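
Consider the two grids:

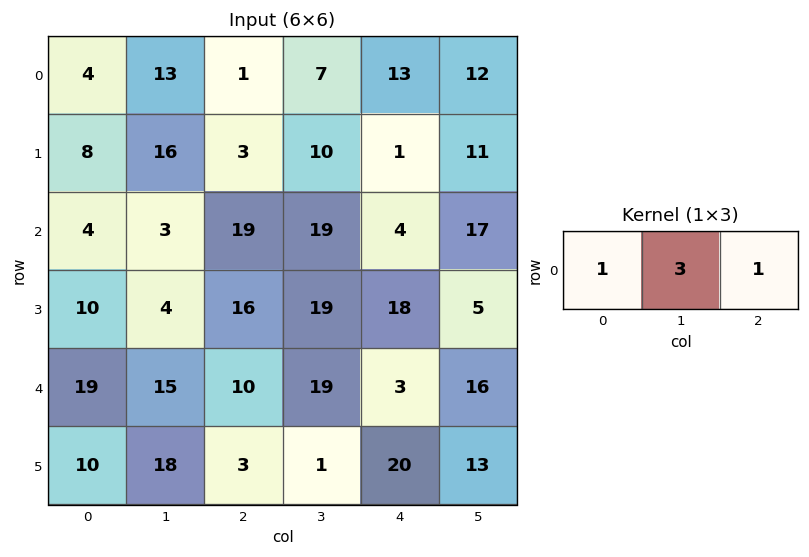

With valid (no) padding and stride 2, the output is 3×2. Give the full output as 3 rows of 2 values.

Output[0,0]: The receptive field on the input at this output position is [4 13 1]. Elementwise product with the kernel and sum: 4·1 + 13·3 + 1·1.

44 35
32 80
74 70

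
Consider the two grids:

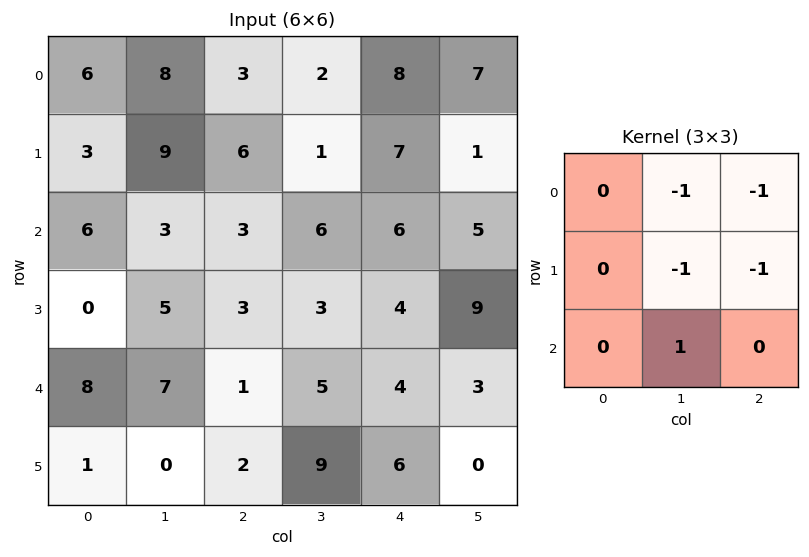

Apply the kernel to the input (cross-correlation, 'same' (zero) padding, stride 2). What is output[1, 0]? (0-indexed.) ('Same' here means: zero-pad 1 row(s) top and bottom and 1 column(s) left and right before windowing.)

-21

The receptive field on the zero-padded input at this output position is [0 3 9 / 0 6 3 / 0 0 5]. Elementwise product with the kernel and sum: 3·-1 + 9·-1 + 6·-1 + 3·-1 + 0·1.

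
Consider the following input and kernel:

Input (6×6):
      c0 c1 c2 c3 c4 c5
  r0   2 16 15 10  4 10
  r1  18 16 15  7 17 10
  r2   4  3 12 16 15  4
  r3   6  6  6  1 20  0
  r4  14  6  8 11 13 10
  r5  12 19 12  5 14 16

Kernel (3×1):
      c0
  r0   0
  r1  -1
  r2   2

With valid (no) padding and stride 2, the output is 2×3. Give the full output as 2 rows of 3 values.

-10 9 13
22 10 6

Output[0,0]: The receptive field on the input at this output position is [2 / 18 / 4]. Elementwise product with the kernel and sum: 18·-1 + 4·2.
Output[0,1]: The receptive field on the input at this output position is [15 / 15 / 12]. Elementwise product with the kernel and sum: 15·-1 + 12·2.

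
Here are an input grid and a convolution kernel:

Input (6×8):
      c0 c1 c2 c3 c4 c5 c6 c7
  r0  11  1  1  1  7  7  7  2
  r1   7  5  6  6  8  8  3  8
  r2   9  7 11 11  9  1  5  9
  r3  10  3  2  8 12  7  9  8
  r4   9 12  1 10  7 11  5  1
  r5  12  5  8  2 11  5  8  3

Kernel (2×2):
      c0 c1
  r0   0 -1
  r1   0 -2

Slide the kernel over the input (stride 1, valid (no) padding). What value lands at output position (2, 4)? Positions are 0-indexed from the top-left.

-15

The receptive field on the input at this output position is [9 1 / 12 7]. Elementwise product with the kernel and sum: 1·-1 + 7·-2.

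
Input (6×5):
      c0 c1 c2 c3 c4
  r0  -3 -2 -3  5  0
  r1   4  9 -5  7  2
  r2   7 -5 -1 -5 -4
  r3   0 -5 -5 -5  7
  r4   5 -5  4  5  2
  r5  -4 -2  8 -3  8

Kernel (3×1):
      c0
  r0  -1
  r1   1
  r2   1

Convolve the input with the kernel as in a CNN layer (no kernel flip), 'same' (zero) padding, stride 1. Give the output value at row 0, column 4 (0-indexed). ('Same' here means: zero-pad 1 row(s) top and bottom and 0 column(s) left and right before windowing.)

2

The receptive field on the zero-padded input at this output position is [0 / 0 / 2]. Elementwise product with the kernel and sum: 0·-1 + 0·1 + 2·1.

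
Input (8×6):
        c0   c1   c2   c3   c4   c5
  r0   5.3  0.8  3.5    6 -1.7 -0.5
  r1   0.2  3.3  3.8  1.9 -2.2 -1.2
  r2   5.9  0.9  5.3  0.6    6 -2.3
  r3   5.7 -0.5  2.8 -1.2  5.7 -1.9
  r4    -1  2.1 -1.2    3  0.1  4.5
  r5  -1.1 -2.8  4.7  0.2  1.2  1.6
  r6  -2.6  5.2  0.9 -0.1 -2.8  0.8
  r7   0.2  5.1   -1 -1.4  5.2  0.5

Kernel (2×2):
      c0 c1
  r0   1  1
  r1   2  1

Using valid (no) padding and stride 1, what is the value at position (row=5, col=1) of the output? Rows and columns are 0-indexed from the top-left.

The receptive field on the input at this output position is [-2.8 4.7 / 5.2 0.9]. Elementwise product with the kernel and sum: -2.8·1 + 4.7·1 + 5.2·2 + 0.9·1.

13.2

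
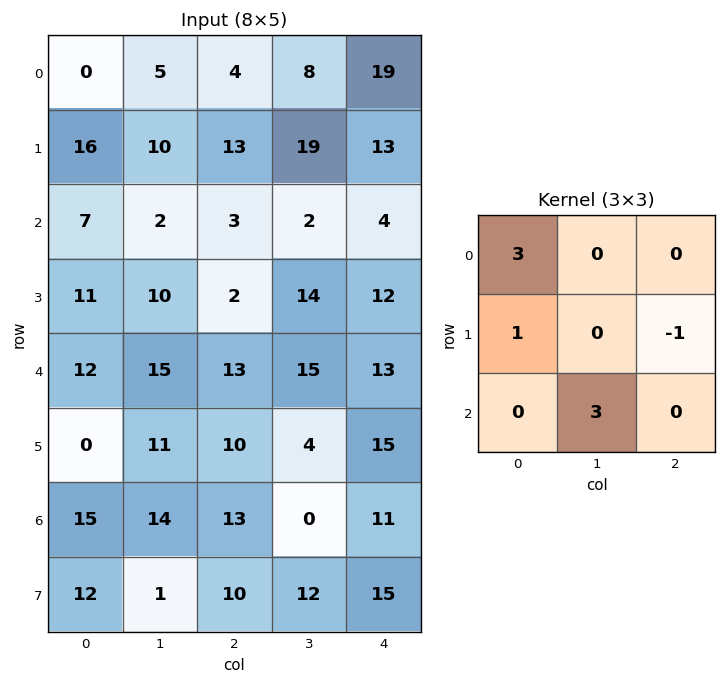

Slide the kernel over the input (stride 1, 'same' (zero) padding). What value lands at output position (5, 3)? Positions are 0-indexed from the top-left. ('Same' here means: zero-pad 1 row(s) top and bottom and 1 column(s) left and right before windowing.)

The receptive field on the zero-padded input at this output position is [13 15 13 / 10 4 15 / 13 0 11]. Elementwise product with the kernel and sum: 13·3 + 10·1 + 15·-1 + 0·3.

34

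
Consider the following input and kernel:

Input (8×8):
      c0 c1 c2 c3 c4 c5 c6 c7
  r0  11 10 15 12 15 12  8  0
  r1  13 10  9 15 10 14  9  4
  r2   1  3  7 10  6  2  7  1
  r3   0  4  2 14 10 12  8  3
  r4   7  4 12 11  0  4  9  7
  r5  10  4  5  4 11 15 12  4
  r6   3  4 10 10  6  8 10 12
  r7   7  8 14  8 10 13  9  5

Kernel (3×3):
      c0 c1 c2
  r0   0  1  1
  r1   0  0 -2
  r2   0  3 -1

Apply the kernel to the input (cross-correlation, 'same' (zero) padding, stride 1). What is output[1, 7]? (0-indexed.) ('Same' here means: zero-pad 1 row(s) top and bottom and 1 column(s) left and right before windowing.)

The receptive field on the zero-padded input at this output position is [8 0 0 / 9 4 0 / 7 1 0]. Elementwise product with the kernel and sum: 0·1 + 0·1 + 0·-2 + 1·3 + 0·-1.

3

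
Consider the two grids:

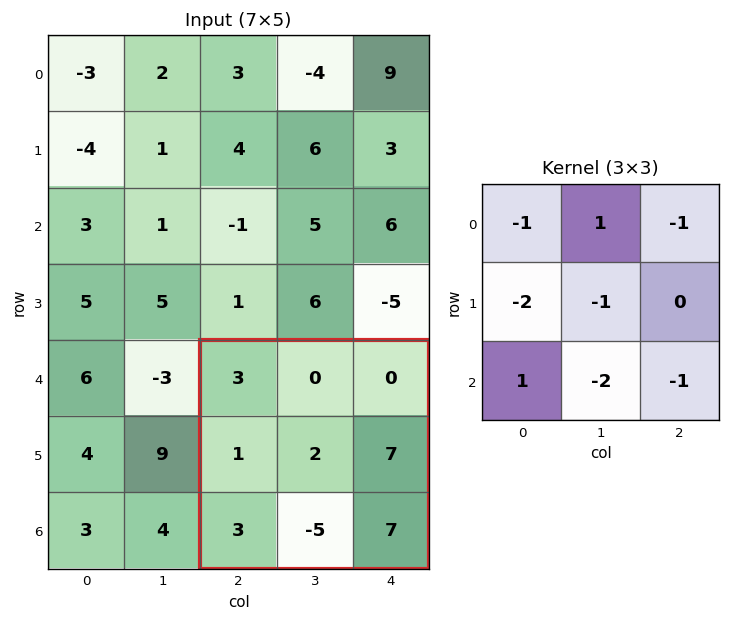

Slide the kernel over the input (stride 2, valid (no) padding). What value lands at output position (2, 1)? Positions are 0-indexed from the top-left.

The receptive field on the input at this output position is [3 0 0 / 1 2 7 / 3 -5 7]. Elementwise product with the kernel and sum: 3·-1 + 0·1 + 0·-1 + 1·-2 + 2·-1 + 3·1 + -5·-2 + 7·-1.

-1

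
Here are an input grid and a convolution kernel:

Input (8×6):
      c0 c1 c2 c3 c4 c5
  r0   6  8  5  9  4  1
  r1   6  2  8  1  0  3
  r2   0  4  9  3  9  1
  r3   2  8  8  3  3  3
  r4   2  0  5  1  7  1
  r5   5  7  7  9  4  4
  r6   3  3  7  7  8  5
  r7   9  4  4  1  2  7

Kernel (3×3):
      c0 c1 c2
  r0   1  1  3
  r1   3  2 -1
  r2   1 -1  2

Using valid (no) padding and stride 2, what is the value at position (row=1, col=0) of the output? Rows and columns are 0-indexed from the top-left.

The receptive field on the input at this output position is [0 4 9 / 2 8 8 / 2 0 5]. Elementwise product with the kernel and sum: 0·1 + 4·1 + 9·3 + 2·3 + 8·2 + 8·-1 + 2·1 + 0·-1 + 5·2.

57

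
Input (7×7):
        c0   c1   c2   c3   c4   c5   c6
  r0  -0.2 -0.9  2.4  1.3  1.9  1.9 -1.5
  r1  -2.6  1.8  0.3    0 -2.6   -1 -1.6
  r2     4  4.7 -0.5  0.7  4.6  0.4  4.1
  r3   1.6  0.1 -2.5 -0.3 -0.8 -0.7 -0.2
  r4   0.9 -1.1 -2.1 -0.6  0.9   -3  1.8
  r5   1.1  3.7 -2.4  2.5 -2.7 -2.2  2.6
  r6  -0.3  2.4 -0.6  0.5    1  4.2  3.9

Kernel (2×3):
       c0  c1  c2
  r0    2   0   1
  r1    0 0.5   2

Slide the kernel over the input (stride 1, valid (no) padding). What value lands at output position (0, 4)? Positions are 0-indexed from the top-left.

The receptive field on the input at this output position is [1.9 1.9 -1.5 / -2.6 -1 -1.6]. Elementwise product with the kernel and sum: 1.9·2 + -1.5·1 + -1·0.5 + -1.6·2.

-1.4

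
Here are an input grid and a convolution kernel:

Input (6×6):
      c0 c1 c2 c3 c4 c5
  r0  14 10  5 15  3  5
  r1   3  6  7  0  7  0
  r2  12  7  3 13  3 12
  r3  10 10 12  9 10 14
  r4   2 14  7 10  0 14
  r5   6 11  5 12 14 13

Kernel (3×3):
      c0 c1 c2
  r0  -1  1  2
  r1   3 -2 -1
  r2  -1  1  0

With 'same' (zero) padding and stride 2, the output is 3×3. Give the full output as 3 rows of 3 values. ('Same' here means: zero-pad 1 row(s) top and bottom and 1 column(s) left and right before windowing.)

-35 6 41
-6 5 29
18 32 47

Output[0,0]: The receptive field on the zero-padded input at this output position is [0 0 0 / 0 14 10 / 0 3 6]. Elementwise product with the kernel and sum: 0·-1 + 0·1 + 0·2 + 0·3 + 14·-2 + 10·-1 + 0·-1 + 3·1.
Output[0,1]: The receptive field on the zero-padded input at this output position is [0 0 0 / 10 5 15 / 6 7 0]. Elementwise product with the kernel and sum: 0·-1 + 0·1 + 0·2 + 10·3 + 5·-2 + 15·-1 + 6·-1 + 7·1.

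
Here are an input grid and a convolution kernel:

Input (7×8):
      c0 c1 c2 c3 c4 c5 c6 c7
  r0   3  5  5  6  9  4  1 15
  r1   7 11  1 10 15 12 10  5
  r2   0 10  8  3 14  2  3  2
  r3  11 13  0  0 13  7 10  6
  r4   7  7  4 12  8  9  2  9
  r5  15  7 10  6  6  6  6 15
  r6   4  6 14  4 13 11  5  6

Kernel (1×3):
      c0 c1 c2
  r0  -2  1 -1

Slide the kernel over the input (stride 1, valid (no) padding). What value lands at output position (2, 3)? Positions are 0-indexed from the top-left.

6

The receptive field on the input at this output position is [3 14 2]. Elementwise product with the kernel and sum: 3·-2 + 14·1 + 2·-1.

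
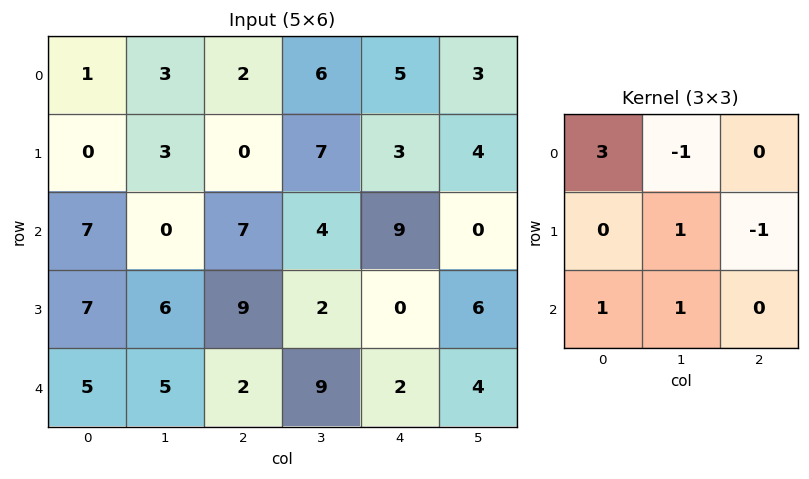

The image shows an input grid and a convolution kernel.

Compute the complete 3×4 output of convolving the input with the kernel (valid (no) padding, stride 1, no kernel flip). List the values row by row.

10 7 15 25
3 27 -1 29
28 7 30 8

Output[0,0]: The receptive field on the input at this output position is [1 3 2 / 0 3 0 / 7 0 7]. Elementwise product with the kernel and sum: 1·3 + 3·-1 + 3·1 + 0·-1 + 7·1 + 0·1.
Output[0,1]: The receptive field on the input at this output position is [3 2 6 / 3 0 7 / 0 7 4]. Elementwise product with the kernel and sum: 3·3 + 2·-1 + 0·1 + 7·-1 + 0·1 + 7·1.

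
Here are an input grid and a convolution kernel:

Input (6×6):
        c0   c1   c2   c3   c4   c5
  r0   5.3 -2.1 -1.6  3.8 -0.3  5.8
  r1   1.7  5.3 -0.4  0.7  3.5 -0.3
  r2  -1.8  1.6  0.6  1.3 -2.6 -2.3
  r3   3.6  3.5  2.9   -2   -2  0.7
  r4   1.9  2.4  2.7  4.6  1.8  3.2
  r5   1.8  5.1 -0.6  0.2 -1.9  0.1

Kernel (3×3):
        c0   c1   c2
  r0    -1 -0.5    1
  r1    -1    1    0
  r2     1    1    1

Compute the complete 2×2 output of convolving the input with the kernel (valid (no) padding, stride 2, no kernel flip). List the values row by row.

-1.85 -0.2
8.5 0.35

Output[0,0]: The receptive field on the input at this output position is [5.3 -2.1 -1.6 / 1.7 5.3 -0.4 / -1.8 1.6 0.6]. Elementwise product with the kernel and sum: 5.3·-1 + -2.1·-0.5 + -1.6·1 + 1.7·-1 + 5.3·1 + -1.8·1 + 1.6·1 + 0.6·1.
Output[0,1]: The receptive field on the input at this output position is [-1.6 3.8 -0.3 / -0.4 0.7 3.5 / 0.6 1.3 -2.6]. Elementwise product with the kernel and sum: -1.6·-1 + 3.8·-0.5 + -0.3·1 + -0.4·-1 + 0.7·1 + 0.6·1 + 1.3·1 + -2.6·1.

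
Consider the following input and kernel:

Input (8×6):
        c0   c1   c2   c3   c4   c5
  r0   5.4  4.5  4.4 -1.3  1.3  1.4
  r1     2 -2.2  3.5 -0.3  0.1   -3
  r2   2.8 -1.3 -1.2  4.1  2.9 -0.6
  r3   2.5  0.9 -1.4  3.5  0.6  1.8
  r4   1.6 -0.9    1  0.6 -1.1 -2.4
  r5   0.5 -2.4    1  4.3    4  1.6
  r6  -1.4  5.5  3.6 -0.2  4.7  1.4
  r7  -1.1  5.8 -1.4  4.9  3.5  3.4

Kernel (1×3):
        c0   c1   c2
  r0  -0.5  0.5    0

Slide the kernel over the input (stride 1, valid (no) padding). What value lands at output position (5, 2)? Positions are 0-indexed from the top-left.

1.65

The receptive field on the input at this output position is [1 4.3 4]. Elementwise product with the kernel and sum: 1·-0.5 + 4.3·0.5.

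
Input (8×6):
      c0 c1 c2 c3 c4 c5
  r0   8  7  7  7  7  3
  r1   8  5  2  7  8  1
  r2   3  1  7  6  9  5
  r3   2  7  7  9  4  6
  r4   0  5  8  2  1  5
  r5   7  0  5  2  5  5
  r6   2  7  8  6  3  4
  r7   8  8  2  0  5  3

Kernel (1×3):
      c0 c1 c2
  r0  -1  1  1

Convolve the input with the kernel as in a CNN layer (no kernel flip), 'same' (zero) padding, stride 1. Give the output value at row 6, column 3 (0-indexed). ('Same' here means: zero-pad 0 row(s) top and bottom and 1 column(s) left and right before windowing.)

1

The receptive field on the zero-padded input at this output position is [8 6 3]. Elementwise product with the kernel and sum: 8·-1 + 6·1 + 3·1.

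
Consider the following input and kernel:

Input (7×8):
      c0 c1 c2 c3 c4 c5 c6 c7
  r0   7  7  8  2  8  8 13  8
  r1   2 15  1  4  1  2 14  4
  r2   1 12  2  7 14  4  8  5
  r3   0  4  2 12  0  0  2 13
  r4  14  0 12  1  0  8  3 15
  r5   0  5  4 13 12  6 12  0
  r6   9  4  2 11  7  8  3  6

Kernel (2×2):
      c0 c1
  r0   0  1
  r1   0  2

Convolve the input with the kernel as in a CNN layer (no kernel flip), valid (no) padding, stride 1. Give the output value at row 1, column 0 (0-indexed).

39

The receptive field on the input at this output position is [2 15 / 1 12]. Elementwise product with the kernel and sum: 15·1 + 12·2.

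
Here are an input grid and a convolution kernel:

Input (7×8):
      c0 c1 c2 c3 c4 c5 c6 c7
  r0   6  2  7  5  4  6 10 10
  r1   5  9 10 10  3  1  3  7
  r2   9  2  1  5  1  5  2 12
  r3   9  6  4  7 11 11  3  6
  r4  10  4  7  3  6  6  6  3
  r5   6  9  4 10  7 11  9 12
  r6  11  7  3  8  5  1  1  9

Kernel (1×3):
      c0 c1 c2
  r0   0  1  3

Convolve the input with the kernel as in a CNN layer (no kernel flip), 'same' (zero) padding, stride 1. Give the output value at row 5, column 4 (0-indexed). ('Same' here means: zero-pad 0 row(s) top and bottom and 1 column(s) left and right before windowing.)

40

The receptive field on the zero-padded input at this output position is [10 7 11]. Elementwise product with the kernel and sum: 7·1 + 11·3.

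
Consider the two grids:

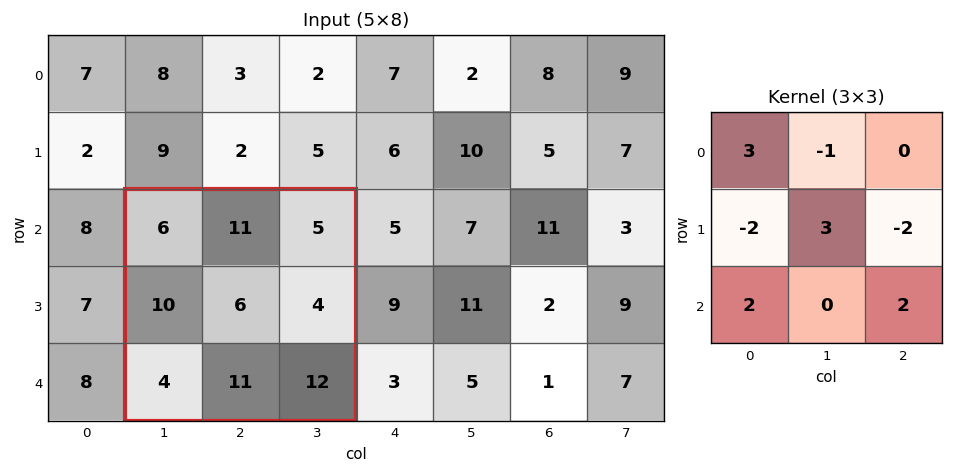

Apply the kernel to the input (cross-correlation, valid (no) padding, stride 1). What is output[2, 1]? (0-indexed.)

29

The receptive field on the input at this output position is [6 11 5 / 10 6 4 / 4 11 12]. Elementwise product with the kernel and sum: 6·3 + 11·-1 + 10·-2 + 6·3 + 4·-2 + 4·2 + 12·2.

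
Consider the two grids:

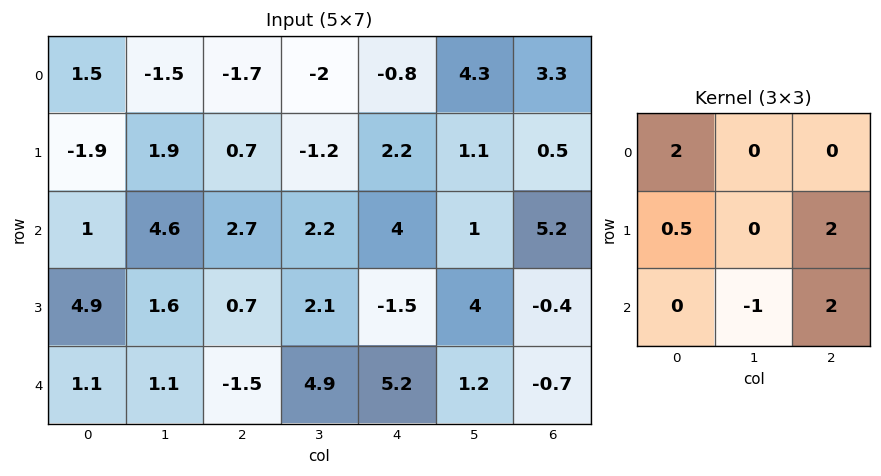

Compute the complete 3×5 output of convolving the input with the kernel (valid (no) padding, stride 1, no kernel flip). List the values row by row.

Output[0,0]: The receptive field on the input at this output position is [1.5 -1.5 -1.7 / -1.9 1.9 0.7 / 1 4.6 2.7]. Elementwise product with the kernel and sum: 1.5·2 + -1.9·0.5 + 0.7·2 + 4.6·-1 + 2.7·2.
Output[0,1]: The receptive field on the input at this output position is [-1.5 -1.7 -2 / 1.9 0.7 -1.2 / 4.6 2.7 2.2]. Elementwise product with the kernel and sum: -1.5·2 + 1.9·0.5 + -1.2·2 + 2.7·-1 + 2.2·2.

4.25 -2.75 7.15 -4.4 9.9
1.9 14 5.65 10.2 12
1.75 25.5 8.25 10.65 3.85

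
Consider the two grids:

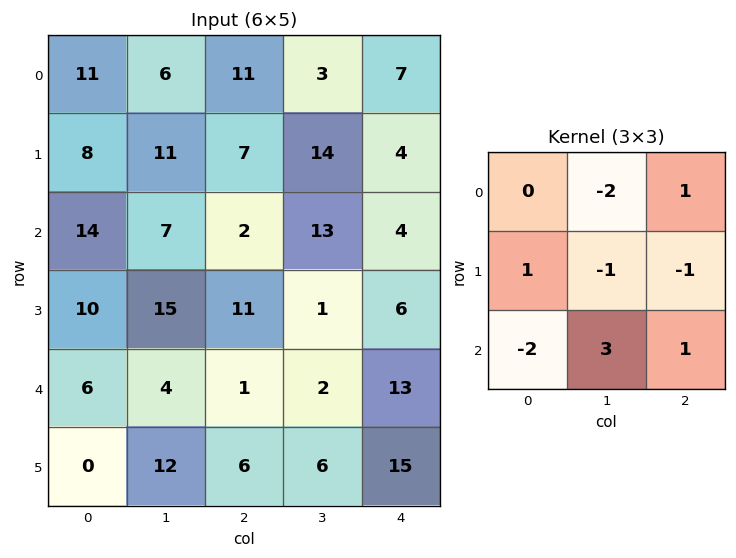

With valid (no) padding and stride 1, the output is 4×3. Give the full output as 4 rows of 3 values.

Output[0,0]: The receptive field on the input at this output position is [11 6 11 / 8 11 7 / 14 7 2]. Elementwise product with the kernel and sum: 6·-2 + 11·1 + 8·1 + 11·-1 + 7·-1 + 14·-2 + 7·3 + 2·1.
Output[0,1]: The receptive field on the input at this output position is [6 11 3 / 11 7 14 / 7 2 13]. Elementwise product with the kernel and sum: 11·-2 + 3·1 + 11·1 + 7·-1 + 14·-1 + 7·-2 + 2·3 + 13·1.

-16 -24 29
26 -4 -52
-27 9 -1
24 -20 11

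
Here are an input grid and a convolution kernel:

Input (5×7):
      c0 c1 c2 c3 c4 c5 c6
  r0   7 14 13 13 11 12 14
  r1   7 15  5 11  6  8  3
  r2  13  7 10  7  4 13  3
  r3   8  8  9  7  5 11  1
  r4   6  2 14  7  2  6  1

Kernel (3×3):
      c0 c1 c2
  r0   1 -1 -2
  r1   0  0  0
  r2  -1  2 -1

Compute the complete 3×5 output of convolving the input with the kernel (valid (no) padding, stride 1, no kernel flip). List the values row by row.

Output[0,0]: The receptive field on the input at this output position is [7 14 13 / 7 15 5 / 13 7 10]. Elementwise product with the kernel and sum: 7·1 + 14·-1 + 13·-2 + 13·-1 + 7·2 + 10·-1.
Output[0,1]: The receptive field on the input at this output position is [14 13 13 / 15 5 11 / 7 10 7]. Elementwise product with the kernel and sum: 14·1 + 13·-1 + 13·-2 + 7·-1 + 10·2 + 7·-1.

-42 -19 -22 -34 -10
-19 -9 -18 -19 8
-30 2 -7 -32 -6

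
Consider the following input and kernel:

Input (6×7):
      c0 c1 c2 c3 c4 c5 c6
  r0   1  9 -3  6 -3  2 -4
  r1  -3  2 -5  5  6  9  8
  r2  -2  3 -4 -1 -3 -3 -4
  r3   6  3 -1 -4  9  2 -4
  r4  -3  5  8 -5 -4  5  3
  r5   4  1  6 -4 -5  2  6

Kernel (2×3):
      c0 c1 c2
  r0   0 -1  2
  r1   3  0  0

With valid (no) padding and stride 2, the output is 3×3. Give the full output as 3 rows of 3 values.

Output[0,0]: The receptive field on the input at this output position is [1 9 -3 / -3 2 -5]. Elementwise product with the kernel and sum: 9·-1 + -3·2 + -3·3.
Output[0,1]: The receptive field on the input at this output position is [-3 6 -3 / -5 5 6]. Elementwise product with the kernel and sum: 6·-1 + -3·2 + -5·3.

-24 -27 8
7 -8 22
23 15 -14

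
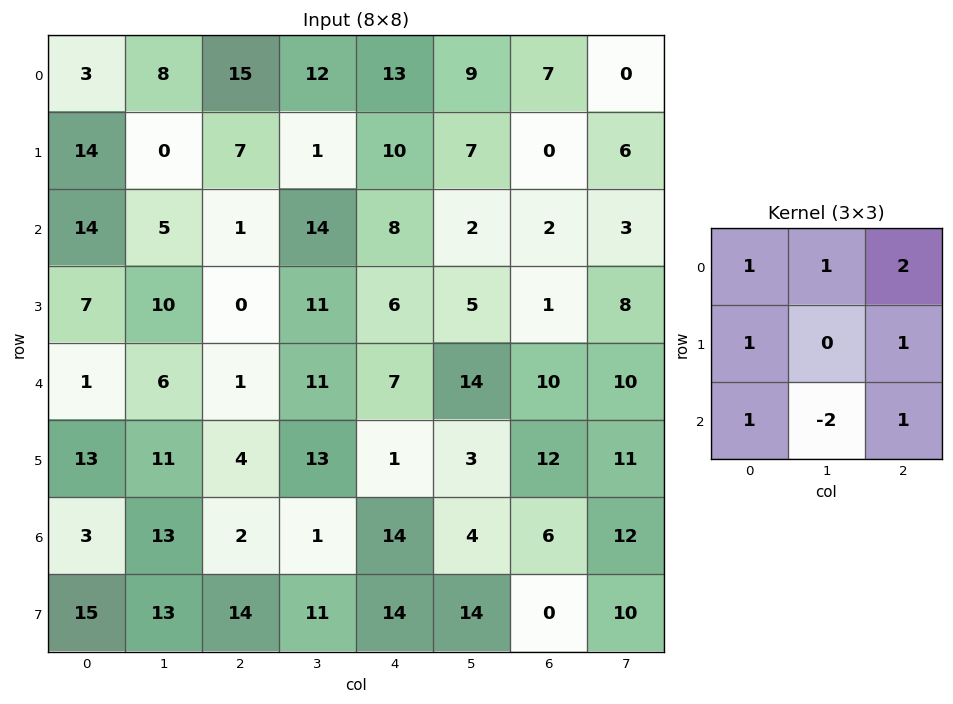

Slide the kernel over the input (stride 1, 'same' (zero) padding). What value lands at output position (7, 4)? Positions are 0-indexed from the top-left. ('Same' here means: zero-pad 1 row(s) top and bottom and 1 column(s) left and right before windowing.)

48

The receptive field on the zero-padded input at this output position is [1 14 4 / 11 14 14 / 0 0 0]. Elementwise product with the kernel and sum: 1·1 + 14·1 + 4·2 + 11·1 + 14·1 + 0·1 + 0·-2 + 0·1.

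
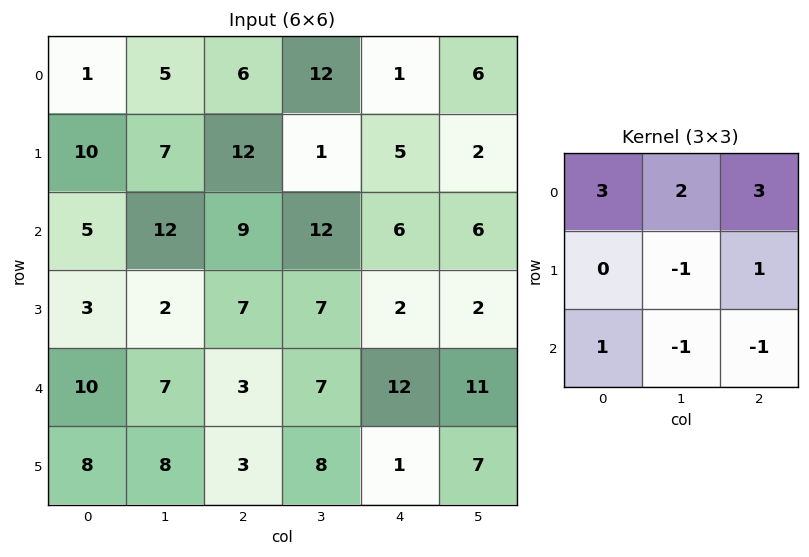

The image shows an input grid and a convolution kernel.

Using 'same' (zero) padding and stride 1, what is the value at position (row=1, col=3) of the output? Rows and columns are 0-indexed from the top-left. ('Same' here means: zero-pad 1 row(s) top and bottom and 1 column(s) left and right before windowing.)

The receptive field on the zero-padded input at this output position is [6 12 1 / 12 1 5 / 9 12 6]. Elementwise product with the kernel and sum: 6·3 + 12·2 + 1·3 + 1·-1 + 5·1 + 9·1 + 12·-1 + 6·-1.

40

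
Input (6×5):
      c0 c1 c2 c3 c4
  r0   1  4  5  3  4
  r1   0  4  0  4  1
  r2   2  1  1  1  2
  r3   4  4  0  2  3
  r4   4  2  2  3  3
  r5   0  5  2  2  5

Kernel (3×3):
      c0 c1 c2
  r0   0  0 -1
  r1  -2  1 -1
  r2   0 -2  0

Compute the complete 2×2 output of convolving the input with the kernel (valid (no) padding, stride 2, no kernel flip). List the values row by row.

-3 -3
-9 -9

Output[0,0]: The receptive field on the input at this output position is [1 4 5 / 0 4 0 / 2 1 1]. Elementwise product with the kernel and sum: 5·-1 + 0·-2 + 4·1 + 0·-1 + 1·-2.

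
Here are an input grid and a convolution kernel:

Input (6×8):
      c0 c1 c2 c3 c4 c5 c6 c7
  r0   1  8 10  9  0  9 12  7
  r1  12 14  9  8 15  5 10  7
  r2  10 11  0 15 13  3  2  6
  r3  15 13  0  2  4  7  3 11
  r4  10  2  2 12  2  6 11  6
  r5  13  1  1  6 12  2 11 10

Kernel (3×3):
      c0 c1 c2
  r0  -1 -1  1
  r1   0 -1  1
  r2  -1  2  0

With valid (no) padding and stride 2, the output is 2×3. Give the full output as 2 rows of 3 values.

8 18 1
-40 22 -8

Output[0,0]: The receptive field on the input at this output position is [1 8 10 / 12 14 9 / 10 11 0]. Elementwise product with the kernel and sum: 1·-1 + 8·-1 + 10·1 + 14·-1 + 9·1 + 10·-1 + 11·2.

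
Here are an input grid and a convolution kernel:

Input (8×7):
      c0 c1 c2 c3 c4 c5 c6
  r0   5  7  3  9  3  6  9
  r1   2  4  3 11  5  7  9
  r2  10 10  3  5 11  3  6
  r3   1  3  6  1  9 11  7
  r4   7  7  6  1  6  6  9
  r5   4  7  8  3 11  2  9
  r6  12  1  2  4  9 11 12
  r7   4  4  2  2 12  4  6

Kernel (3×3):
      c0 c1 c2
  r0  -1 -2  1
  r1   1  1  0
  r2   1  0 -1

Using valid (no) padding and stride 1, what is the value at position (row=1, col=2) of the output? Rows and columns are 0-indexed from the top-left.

-15

The receptive field on the input at this output position is [3 11 5 / 3 5 11 / 6 1 9]. Elementwise product with the kernel and sum: 3·-1 + 11·-2 + 5·1 + 3·1 + 5·1 + 6·1 + 9·-1.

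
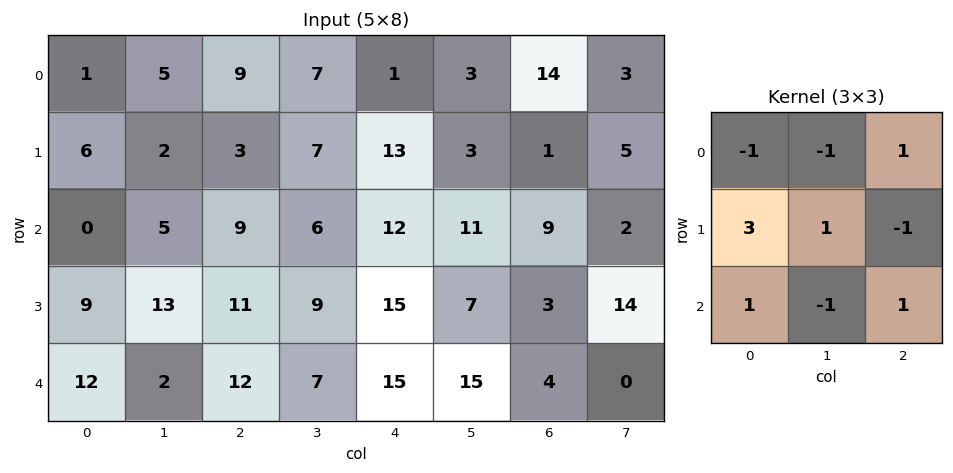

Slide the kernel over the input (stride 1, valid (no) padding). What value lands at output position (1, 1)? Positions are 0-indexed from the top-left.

31

The receptive field on the input at this output position is [2 3 7 / 5 9 6 / 13 11 9]. Elementwise product with the kernel and sum: 2·-1 + 3·-1 + 7·1 + 5·3 + 9·1 + 6·-1 + 13·1 + 11·-1 + 9·1.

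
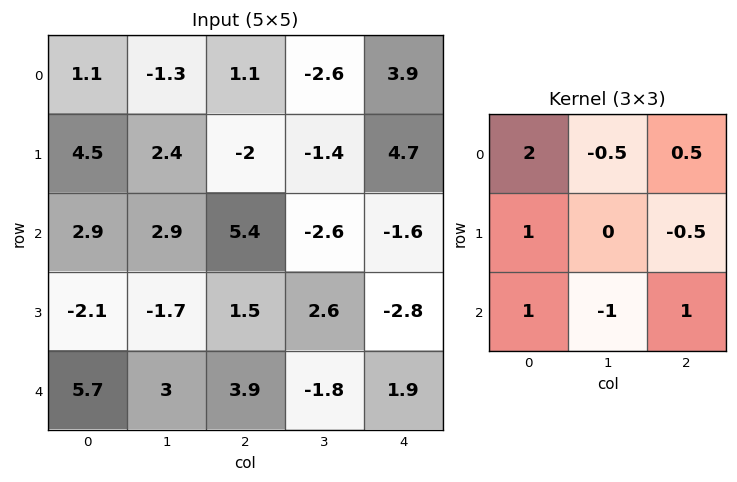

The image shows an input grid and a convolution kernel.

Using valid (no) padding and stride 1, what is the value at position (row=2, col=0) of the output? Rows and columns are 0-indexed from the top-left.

The receptive field on the input at this output position is [2.9 2.9 5.4 / -2.1 -1.7 1.5 / 5.7 3 3.9]. Elementwise product with the kernel and sum: 2.9·2 + 2.9·-0.5 + 5.4·0.5 + -2.1·1 + 1.5·-0.5 + 5.7·1 + 3·-1 + 3.9·1.

10.8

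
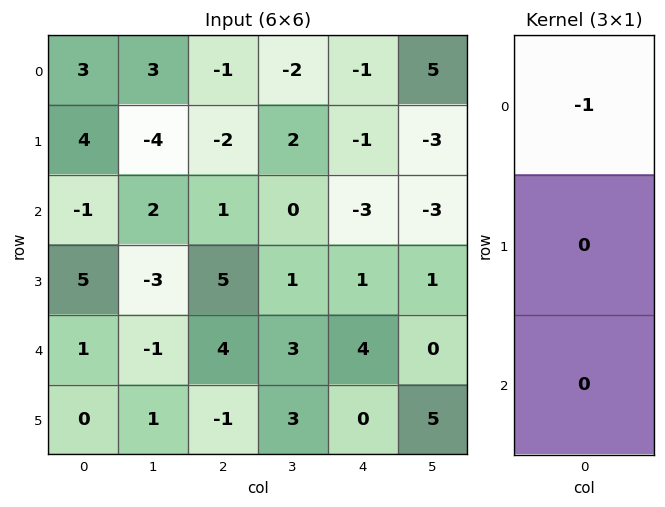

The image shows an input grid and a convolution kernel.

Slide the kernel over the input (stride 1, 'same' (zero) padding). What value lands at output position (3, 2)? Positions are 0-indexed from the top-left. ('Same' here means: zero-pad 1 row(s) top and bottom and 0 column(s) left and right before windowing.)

The receptive field on the zero-padded input at this output position is [1 / 5 / 4]. Elementwise product with the kernel and sum: 1·-1.

-1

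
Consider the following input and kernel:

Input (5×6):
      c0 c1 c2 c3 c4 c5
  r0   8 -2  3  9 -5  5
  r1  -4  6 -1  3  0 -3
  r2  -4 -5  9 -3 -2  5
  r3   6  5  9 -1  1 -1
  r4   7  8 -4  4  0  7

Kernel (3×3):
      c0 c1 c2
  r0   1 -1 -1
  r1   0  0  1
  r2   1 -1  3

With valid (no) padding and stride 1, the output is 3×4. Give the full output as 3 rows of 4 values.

34 -34 5 20
28 -6 7 6
-12 12 7 18

Output[0,0]: The receptive field on the input at this output position is [8 -2 3 / -4 6 -1 / -4 -5 9]. Elementwise product with the kernel and sum: 8·1 + -2·-1 + 3·-1 + -1·1 + -4·1 + -5·-1 + 9·3.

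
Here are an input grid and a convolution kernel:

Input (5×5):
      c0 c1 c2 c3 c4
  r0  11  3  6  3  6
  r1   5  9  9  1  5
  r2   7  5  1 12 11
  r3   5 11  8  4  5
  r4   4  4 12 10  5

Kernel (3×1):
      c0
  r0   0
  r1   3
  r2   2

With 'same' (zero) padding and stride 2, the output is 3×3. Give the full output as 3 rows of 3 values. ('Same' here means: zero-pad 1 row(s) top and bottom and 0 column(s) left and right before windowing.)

43 36 28
31 19 43
12 36 15

Output[0,0]: The receptive field on the zero-padded input at this output position is [0 / 11 / 5]. Elementwise product with the kernel and sum: 11·3 + 5·2.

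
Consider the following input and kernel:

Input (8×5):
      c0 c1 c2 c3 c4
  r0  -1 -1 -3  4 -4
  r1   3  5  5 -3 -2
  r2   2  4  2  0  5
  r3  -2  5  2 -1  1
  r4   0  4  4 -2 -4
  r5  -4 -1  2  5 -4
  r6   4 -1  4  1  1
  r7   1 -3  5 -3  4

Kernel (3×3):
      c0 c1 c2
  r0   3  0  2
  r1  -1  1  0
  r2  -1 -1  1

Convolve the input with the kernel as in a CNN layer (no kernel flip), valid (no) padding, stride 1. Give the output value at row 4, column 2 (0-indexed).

The receptive field on the input at this output position is [4 -2 -4 / 2 5 -4 / 4 1 1]. Elementwise product with the kernel and sum: 4·3 + -4·2 + 2·-1 + 5·1 + 4·-1 + 1·-1 + 1·1.

3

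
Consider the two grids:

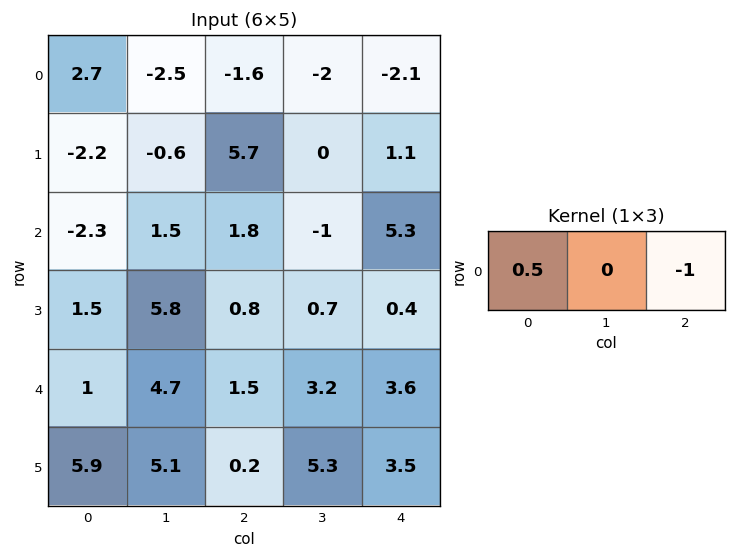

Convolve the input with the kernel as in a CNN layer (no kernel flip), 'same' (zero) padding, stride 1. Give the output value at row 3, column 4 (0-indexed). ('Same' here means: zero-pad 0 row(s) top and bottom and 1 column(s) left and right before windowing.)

0.35

The receptive field on the zero-padded input at this output position is [0.7 0.4 0]. Elementwise product with the kernel and sum: 0.7·0.5 + 0·-1.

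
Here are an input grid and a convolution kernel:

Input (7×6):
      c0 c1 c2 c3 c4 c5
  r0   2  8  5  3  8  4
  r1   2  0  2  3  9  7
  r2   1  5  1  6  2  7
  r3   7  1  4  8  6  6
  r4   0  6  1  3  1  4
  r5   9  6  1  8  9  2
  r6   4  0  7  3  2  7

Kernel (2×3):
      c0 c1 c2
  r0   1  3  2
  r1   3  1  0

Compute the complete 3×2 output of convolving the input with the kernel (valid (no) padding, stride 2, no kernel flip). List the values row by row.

42 39
40 43
53 23

Output[0,0]: The receptive field on the input at this output position is [2 8 5 / 2 0 2]. Elementwise product with the kernel and sum: 2·1 + 8·3 + 5·2 + 2·3 + 0·1.
Output[0,1]: The receptive field on the input at this output position is [5 3 8 / 2 3 9]. Elementwise product with the kernel and sum: 5·1 + 3·3 + 8·2 + 2·3 + 3·1.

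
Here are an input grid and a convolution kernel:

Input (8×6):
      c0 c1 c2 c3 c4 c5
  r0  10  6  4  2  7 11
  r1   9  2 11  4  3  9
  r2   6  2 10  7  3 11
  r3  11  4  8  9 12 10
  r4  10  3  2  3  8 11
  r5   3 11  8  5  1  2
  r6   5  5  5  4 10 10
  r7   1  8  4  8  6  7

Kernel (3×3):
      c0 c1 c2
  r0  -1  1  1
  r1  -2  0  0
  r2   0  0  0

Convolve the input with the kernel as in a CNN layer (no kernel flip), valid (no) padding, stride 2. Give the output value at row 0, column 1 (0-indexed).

The receptive field on the input at this output position is [4 2 7 / 11 4 3 / 10 7 3]. Elementwise product with the kernel and sum: 4·-1 + 2·1 + 7·1 + 11·-2.

-17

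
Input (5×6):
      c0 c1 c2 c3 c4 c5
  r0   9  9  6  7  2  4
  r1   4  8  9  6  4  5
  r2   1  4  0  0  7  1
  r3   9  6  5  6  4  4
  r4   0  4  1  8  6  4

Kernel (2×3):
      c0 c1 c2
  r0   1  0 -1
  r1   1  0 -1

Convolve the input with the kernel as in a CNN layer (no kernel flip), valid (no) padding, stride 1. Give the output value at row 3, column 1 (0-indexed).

-4

The receptive field on the input at this output position is [6 5 6 / 4 1 8]. Elementwise product with the kernel and sum: 6·1 + 6·-1 + 4·1 + 8·-1.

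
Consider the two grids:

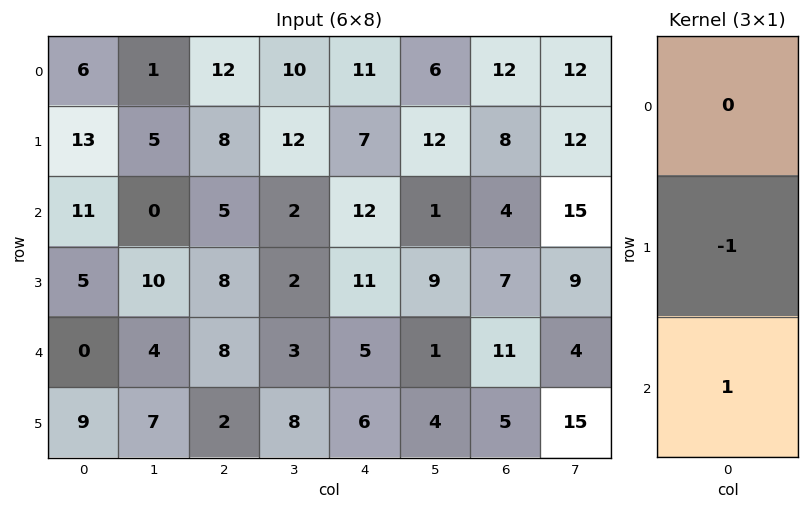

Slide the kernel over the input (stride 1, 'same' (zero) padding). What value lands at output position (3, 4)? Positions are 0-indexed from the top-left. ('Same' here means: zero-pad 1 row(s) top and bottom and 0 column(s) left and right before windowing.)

The receptive field on the zero-padded input at this output position is [12 / 11 / 5]. Elementwise product with the kernel and sum: 11·-1 + 5·1.

-6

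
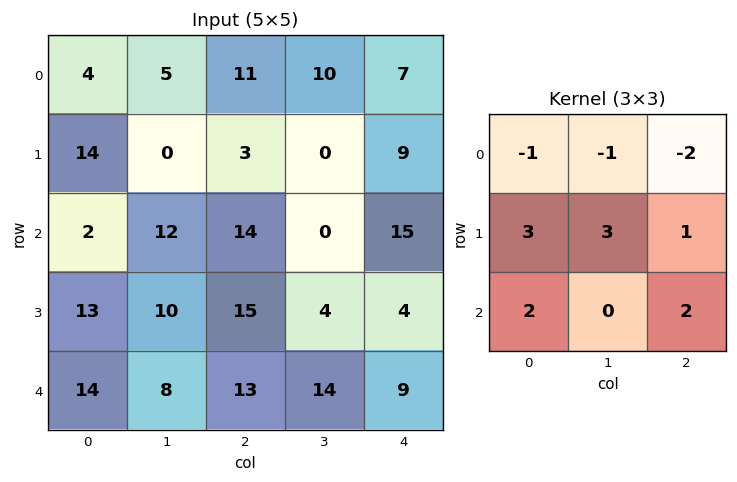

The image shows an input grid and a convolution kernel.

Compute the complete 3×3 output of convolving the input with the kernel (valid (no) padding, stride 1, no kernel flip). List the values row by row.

Output[0,0]: The receptive field on the input at this output position is [4 5 11 / 14 0 3 / 2 12 14]. Elementwise product with the kernel and sum: 4·-1 + 5·-1 + 11·-2 + 14·3 + 0·3 + 3·1 + 2·2 + 14·2.

46 -3 41
92 103 74
96 97 61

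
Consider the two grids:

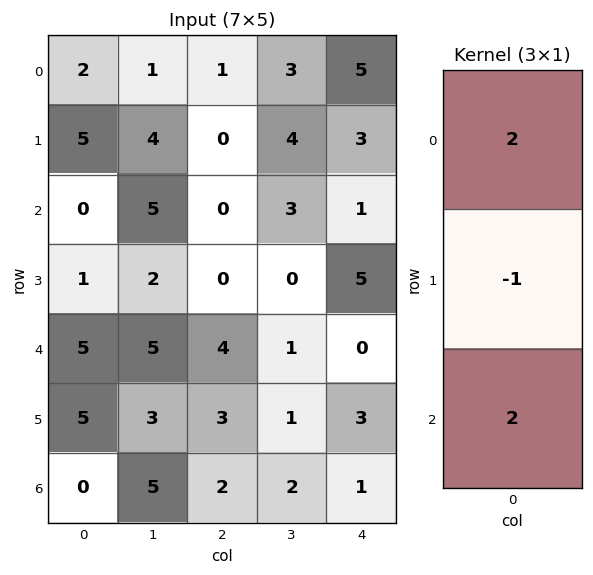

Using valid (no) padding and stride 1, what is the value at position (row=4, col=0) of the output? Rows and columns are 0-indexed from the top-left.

The receptive field on the input at this output position is [5 / 5 / 0]. Elementwise product with the kernel and sum: 5·2 + 5·-1 + 0·2.

5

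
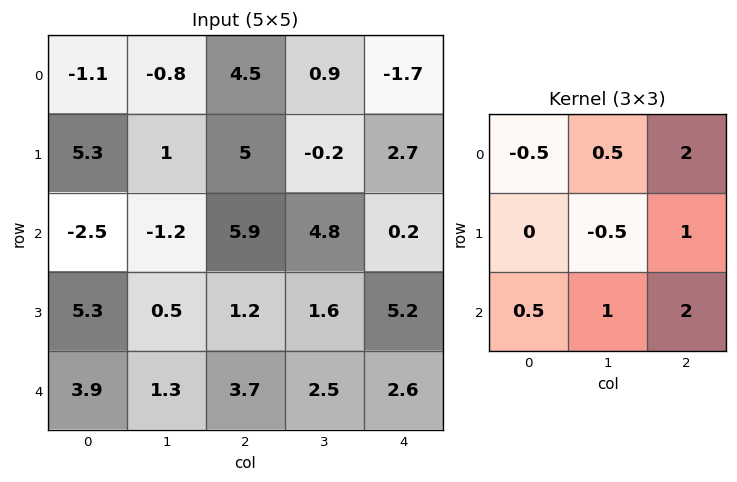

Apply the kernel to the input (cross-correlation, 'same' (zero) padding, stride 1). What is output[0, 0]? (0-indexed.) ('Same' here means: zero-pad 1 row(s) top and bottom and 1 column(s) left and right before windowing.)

7.05

The receptive field on the zero-padded input at this output position is [0 0 0 / 0 -1.1 -0.8 / 0 5.3 1]. Elementwise product with the kernel and sum: 0·-0.5 + 0·0.5 + 0·2 + -1.1·-0.5 + -0.8·1 + 0·0.5 + 5.3·1 + 1·2.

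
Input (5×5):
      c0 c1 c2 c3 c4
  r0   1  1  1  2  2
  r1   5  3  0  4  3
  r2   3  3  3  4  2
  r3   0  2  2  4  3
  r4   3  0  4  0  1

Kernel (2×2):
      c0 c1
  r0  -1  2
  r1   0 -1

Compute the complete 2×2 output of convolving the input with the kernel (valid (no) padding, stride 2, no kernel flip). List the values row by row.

Output[0,0]: The receptive field on the input at this output position is [1 1 / 5 3]. Elementwise product with the kernel and sum: 1·-1 + 1·2 + 3·-1.

-2 -1
1 1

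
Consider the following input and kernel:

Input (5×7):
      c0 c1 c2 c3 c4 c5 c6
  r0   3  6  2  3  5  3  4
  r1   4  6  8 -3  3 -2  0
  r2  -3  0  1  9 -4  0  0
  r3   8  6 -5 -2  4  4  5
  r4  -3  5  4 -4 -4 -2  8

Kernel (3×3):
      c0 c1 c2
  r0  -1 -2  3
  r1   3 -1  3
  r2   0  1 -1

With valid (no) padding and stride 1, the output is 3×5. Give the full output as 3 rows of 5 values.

Output[0,0]: The receptive field on the input at this output position is [3 6 2 / 4 6 8 / -3 0 1]. Elementwise product with the kernel and sum: 3·-1 + 6·-2 + 2·3 + 4·3 + 6·-1 + 8·3 + 0·1 + 1·-1.
Output[0,1]: The receptive field on the input at this output position is [6 2 3 / 6 8 -3 / 0 1 9]. Elementwise product with the kernel and sum: 6·-1 + 2·-2 + 3·3 + 6·3 + 8·-1 + -3·3 + 1·1 + 9·-1.

20 -8 56 -26 12
13 -8 -17 22 -12
10 50 -32 -1 17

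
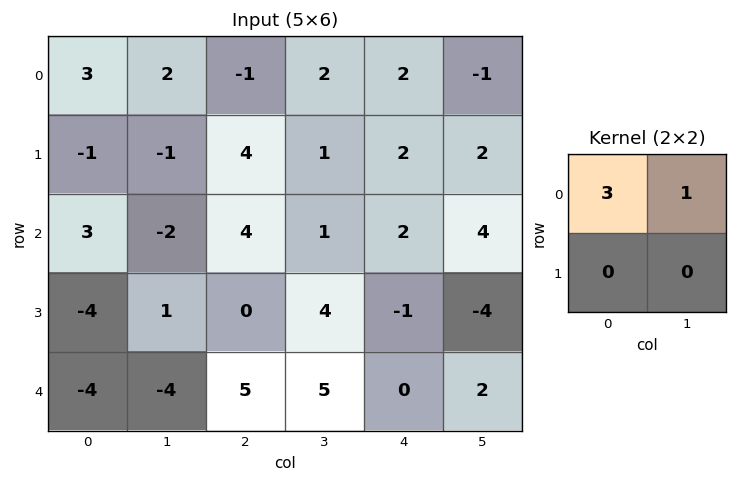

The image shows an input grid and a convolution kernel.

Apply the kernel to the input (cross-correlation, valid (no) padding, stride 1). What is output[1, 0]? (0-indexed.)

-4

The receptive field on the input at this output position is [-1 -1 / 3 -2]. Elementwise product with the kernel and sum: -1·3 + -1·1.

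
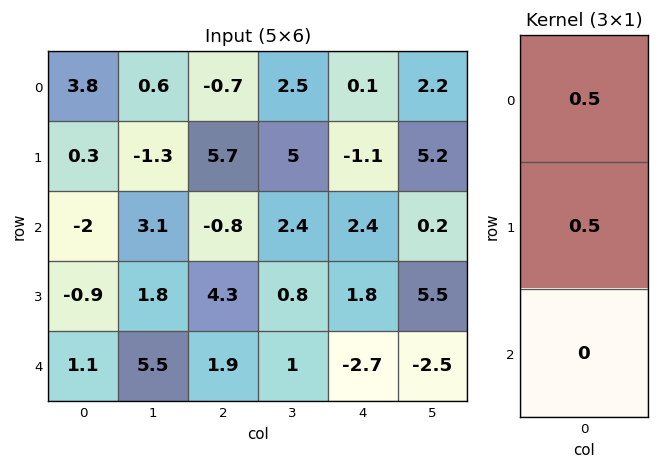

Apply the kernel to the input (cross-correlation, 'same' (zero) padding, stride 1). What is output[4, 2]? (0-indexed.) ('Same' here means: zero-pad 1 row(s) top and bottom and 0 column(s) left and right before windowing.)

The receptive field on the zero-padded input at this output position is [4.3 / 1.9 / 0]. Elementwise product with the kernel and sum: 4.3·0.5 + 1.9·0.5.

3.1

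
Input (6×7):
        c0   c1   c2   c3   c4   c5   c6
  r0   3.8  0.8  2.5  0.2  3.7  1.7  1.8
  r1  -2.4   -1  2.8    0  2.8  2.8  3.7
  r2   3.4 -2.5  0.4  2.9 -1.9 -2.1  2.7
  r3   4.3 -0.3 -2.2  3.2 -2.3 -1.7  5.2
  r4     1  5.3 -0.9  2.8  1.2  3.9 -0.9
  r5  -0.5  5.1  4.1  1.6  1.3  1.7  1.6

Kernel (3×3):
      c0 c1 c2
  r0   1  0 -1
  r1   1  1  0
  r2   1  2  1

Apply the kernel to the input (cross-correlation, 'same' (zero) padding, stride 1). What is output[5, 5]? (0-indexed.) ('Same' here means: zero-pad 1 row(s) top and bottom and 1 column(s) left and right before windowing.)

The receptive field on the zero-padded input at this output position is [1.2 3.9 -0.9 / 1.3 1.7 1.6 / 0 0 0]. Elementwise product with the kernel and sum: 1.2·1 + -0.9·-1 + 1.3·1 + 1.7·1 + 0·1 + 0·2 + 0·1.

5.1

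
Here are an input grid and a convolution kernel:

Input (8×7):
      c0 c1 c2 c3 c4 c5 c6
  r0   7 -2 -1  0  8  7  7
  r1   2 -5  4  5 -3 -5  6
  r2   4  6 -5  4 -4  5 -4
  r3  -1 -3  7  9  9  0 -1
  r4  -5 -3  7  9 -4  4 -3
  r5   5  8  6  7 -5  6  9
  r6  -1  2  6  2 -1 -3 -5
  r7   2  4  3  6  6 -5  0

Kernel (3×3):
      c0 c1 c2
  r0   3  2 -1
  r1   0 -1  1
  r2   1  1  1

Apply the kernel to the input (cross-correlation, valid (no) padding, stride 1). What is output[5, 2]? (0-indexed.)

49

The receptive field on the input at this output position is [6 7 -5 / 6 2 -1 / 3 6 6]. Elementwise product with the kernel and sum: 6·3 + 7·2 + -5·-1 + 2·-1 + -1·1 + 3·1 + 6·1 + 6·1.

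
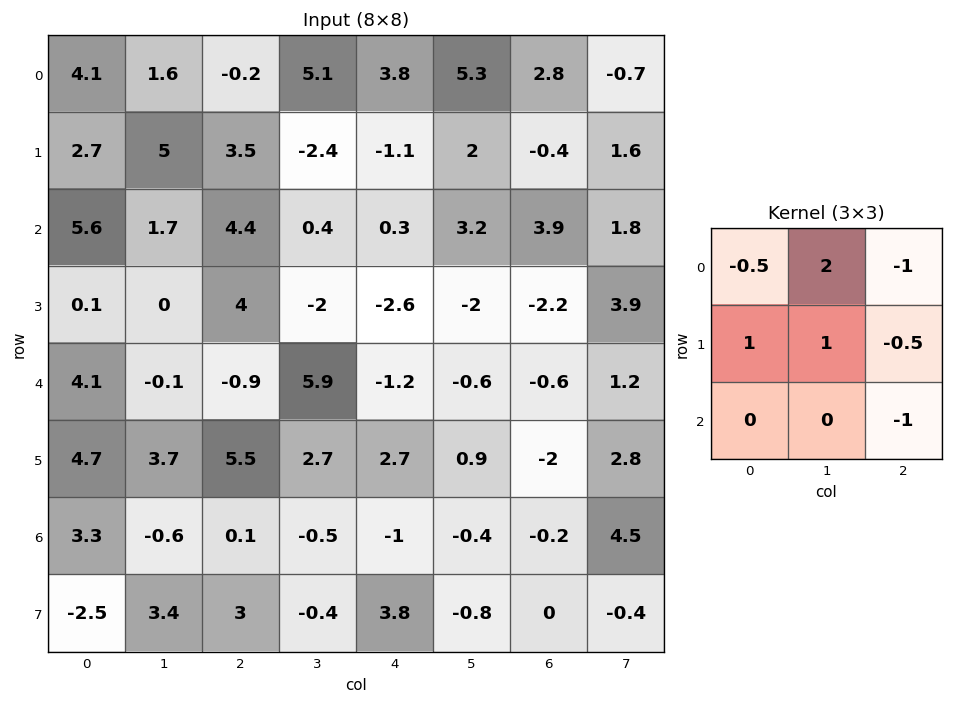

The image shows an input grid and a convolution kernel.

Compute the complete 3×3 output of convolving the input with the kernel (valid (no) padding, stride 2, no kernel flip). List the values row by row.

Output[0,0]: The receptive field on the input at this output position is [4.1 1.6 -0.2 / 2.7 5 3.5 / 5.6 1.7 4.4]. Elementwise product with the kernel and sum: 4.1·-0.5 + 1.6·2 + -0.2·-1 + 2.7·1 + 5·1 + 3.5·-0.5 + 4.4·-1.
Output[0,1]: The receptive field on the input at this output position is [-0.2 5.1 3.8 / 3.5 -2.4 -1.1 / 4.4 0.4 0.3]. Elementwise product with the kernel and sum: -0.2·-0.5 + 5.1·2 + 3.8·-1 + 3.5·1 + -2.4·1 + -1.1·-0.5 + 0.3·-1.

2.9 7.85 3.1
-4.8 2.8 -0.55
4.2 21.3 4.8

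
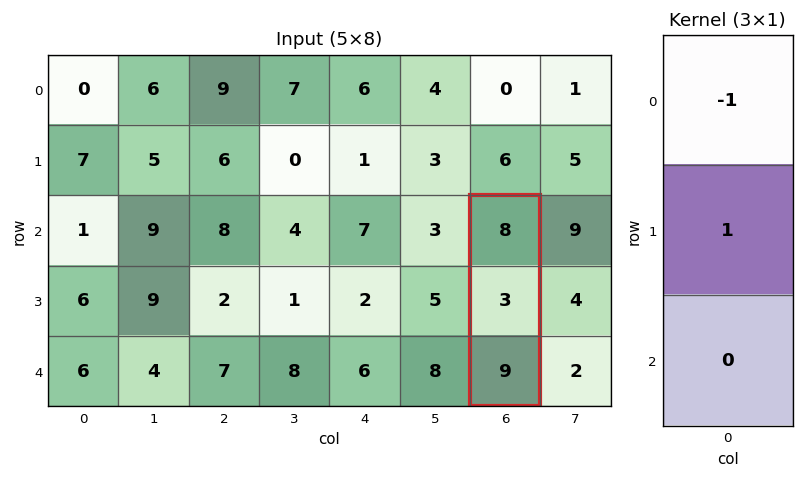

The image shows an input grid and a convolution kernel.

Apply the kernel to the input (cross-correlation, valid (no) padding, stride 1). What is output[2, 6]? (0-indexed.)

The receptive field on the input at this output position is [8 / 3 / 9]. Elementwise product with the kernel and sum: 8·-1 + 3·1.

-5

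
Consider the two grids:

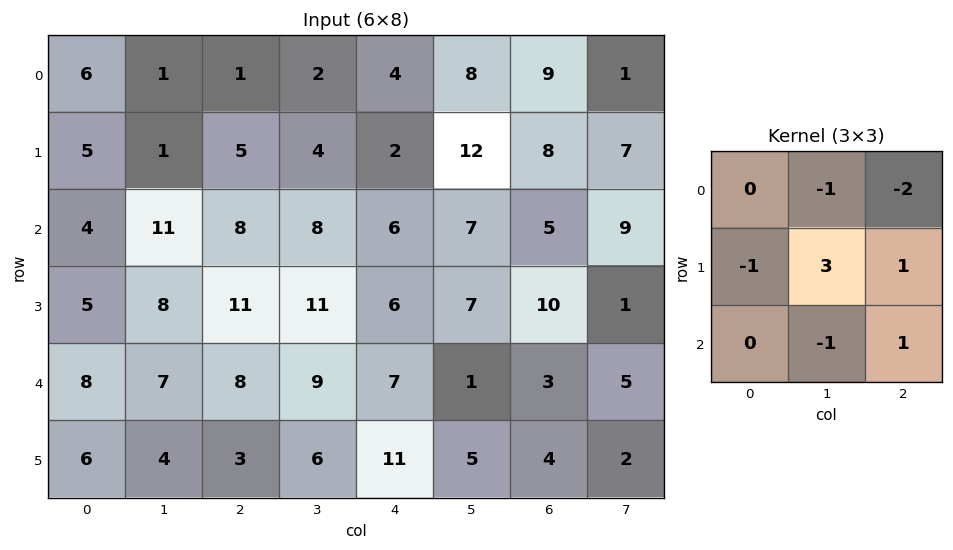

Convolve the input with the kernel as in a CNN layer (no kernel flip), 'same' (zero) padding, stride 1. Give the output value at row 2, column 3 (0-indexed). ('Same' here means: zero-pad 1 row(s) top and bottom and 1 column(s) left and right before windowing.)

9

The receptive field on the zero-padded input at this output position is [5 4 2 / 8 8 6 / 11 11 6]. Elementwise product with the kernel and sum: 4·-1 + 2·-2 + 8·-1 + 8·3 + 6·1 + 11·-1 + 6·1.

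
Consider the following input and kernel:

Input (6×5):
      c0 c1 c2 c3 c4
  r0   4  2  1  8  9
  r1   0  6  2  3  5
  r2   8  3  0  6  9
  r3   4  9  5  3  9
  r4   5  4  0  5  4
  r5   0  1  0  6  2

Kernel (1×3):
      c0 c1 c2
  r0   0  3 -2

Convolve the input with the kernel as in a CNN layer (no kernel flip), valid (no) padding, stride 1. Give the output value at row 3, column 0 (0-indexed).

The receptive field on the input at this output position is [4 9 5]. Elementwise product with the kernel and sum: 9·3 + 5·-2.

17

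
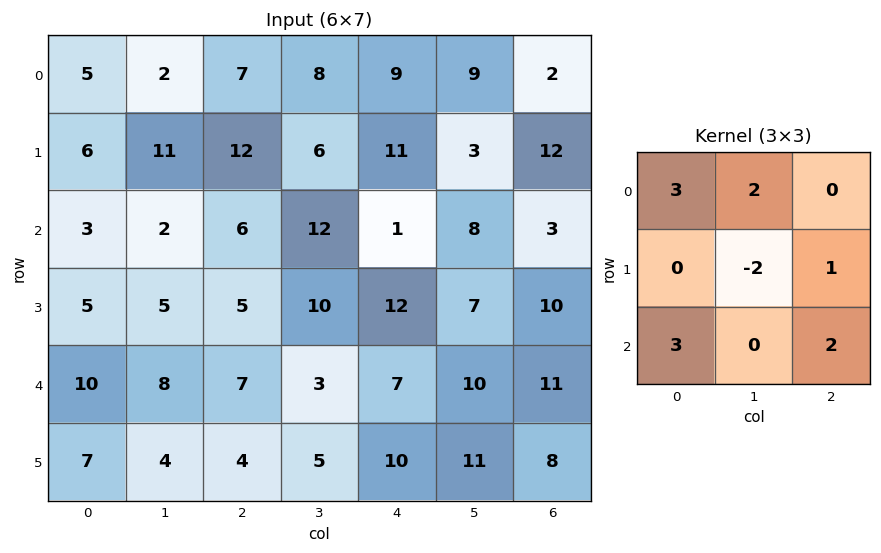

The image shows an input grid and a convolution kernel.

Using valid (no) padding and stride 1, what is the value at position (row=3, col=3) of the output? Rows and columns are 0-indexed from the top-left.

87

The receptive field on the input at this output position is [10 12 7 / 3 7 10 / 5 10 11]. Elementwise product with the kernel and sum: 10·3 + 12·2 + 7·-2 + 10·1 + 5·3 + 11·2.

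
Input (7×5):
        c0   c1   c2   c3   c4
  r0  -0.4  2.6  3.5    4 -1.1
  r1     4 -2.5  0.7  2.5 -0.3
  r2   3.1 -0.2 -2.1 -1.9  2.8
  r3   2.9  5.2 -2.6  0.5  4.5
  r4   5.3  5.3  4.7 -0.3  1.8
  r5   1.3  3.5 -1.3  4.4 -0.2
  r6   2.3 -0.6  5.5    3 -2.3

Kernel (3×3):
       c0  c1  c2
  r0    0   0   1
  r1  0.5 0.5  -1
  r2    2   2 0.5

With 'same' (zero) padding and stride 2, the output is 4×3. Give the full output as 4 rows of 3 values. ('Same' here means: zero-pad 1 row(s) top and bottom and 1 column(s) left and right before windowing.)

3.95 -3.3 5.85
7.65 8.7 10.45
6.9 12.4 9.15
5.25 3.85 0.35

Output[0,0]: The receptive field on the zero-padded input at this output position is [0 0 0 / 0 -0.4 2.6 / 0 4 -2.5]. Elementwise product with the kernel and sum: 0·1 + 0·0.5 + -0.4·0.5 + 2.6·-1 + 0·2 + 4·2 + -2.5·0.5.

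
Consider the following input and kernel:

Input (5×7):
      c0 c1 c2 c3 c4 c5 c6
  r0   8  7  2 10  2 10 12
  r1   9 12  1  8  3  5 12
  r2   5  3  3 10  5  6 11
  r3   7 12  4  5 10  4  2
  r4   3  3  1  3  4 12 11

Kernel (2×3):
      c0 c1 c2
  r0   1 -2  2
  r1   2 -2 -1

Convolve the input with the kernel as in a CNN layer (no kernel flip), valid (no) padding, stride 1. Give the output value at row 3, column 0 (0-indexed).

-10

The receptive field on the input at this output position is [7 12 4 / 3 3 1]. Elementwise product with the kernel and sum: 7·1 + 12·-2 + 4·2 + 3·2 + 3·-2 + 1·-1.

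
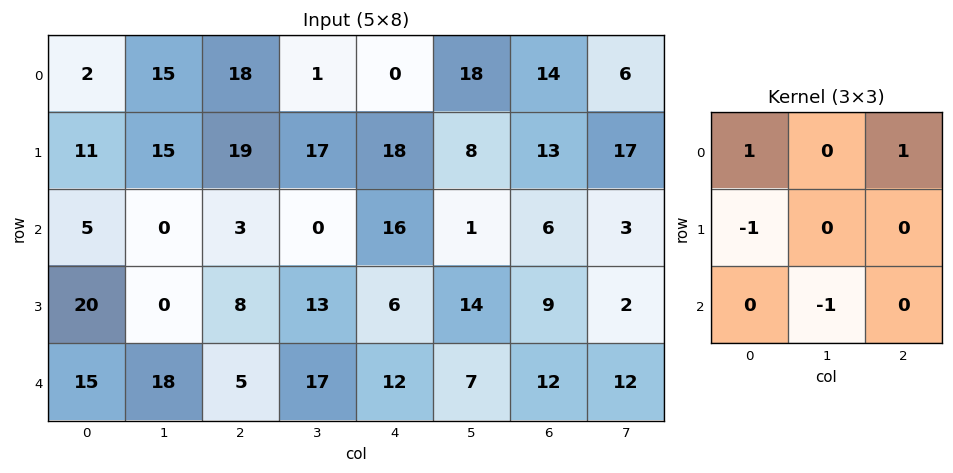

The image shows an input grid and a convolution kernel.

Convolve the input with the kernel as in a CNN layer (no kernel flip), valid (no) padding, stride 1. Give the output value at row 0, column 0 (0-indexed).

The receptive field on the input at this output position is [2 15 18 / 11 15 19 / 5 0 3]. Elementwise product with the kernel and sum: 2·1 + 18·1 + 11·-1 + 0·-1.

9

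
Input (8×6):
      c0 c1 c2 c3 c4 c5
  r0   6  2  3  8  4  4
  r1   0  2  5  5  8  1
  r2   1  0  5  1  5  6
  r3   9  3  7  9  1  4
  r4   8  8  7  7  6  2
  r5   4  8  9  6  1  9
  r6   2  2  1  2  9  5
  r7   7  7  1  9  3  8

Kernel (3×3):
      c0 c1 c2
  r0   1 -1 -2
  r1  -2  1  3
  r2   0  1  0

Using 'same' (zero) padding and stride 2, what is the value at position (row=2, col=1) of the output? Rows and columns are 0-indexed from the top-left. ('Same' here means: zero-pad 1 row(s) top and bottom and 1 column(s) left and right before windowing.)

-1

The receptive field on the zero-padded input at this output position is [3 7 9 / 8 7 7 / 8 9 6]. Elementwise product with the kernel and sum: 3·1 + 7·-1 + 9·-2 + 8·-2 + 7·1 + 7·3 + 9·1.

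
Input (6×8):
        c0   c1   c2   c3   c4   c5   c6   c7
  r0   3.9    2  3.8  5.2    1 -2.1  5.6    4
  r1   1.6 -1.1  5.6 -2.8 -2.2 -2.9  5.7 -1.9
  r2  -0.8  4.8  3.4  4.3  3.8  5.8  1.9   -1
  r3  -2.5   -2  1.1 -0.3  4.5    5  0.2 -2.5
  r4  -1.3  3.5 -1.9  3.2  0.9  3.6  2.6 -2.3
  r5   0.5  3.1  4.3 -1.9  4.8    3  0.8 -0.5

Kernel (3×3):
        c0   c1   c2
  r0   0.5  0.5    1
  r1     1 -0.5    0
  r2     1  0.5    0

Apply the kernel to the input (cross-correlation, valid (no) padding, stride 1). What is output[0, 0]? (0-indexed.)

10.5

The receptive field on the input at this output position is [3.9 2 3.8 / 1.6 -1.1 5.6 / -0.8 4.8 3.4]. Elementwise product with the kernel and sum: 3.9·0.5 + 2·0.5 + 3.8·1 + 1.6·1 + -1.1·-0.5 + -0.8·1 + 4.8·0.5.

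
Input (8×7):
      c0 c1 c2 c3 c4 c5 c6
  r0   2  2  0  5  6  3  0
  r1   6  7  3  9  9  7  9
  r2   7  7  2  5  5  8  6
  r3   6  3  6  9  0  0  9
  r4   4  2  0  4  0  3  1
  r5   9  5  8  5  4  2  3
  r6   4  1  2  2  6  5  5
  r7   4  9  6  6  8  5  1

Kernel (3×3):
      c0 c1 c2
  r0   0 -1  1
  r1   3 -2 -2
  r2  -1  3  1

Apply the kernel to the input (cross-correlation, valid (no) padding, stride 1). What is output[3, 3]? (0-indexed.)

15

The receptive field on the input at this output position is [9 0 0 / 4 0 3 / 5 4 2]. Elementwise product with the kernel and sum: 0·-1 + 0·1 + 4·3 + 0·-2 + 3·-2 + 5·-1 + 4·3 + 2·1.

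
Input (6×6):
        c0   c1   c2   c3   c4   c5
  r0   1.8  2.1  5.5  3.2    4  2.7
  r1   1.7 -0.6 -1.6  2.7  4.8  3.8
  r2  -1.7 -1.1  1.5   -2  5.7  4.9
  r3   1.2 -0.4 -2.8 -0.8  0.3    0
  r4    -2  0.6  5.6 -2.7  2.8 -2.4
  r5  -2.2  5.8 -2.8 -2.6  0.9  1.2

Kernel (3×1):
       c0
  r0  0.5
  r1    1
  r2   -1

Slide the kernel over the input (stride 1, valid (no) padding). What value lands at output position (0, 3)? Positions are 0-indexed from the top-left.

The receptive field on the input at this output position is [3.2 / 2.7 / -2]. Elementwise product with the kernel and sum: 3.2·0.5 + 2.7·1 + -2·-1.

6.3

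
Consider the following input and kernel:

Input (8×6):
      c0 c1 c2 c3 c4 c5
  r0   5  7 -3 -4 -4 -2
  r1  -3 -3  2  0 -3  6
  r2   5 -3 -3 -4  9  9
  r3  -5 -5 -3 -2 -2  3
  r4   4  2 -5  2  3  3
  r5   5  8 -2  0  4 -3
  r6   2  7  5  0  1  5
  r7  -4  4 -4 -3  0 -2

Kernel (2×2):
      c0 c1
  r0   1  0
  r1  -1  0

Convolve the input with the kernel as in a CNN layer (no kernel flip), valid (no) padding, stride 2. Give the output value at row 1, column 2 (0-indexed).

11

The receptive field on the input at this output position is [9 9 / -2 3]. Elementwise product with the kernel and sum: 9·1 + -2·-1.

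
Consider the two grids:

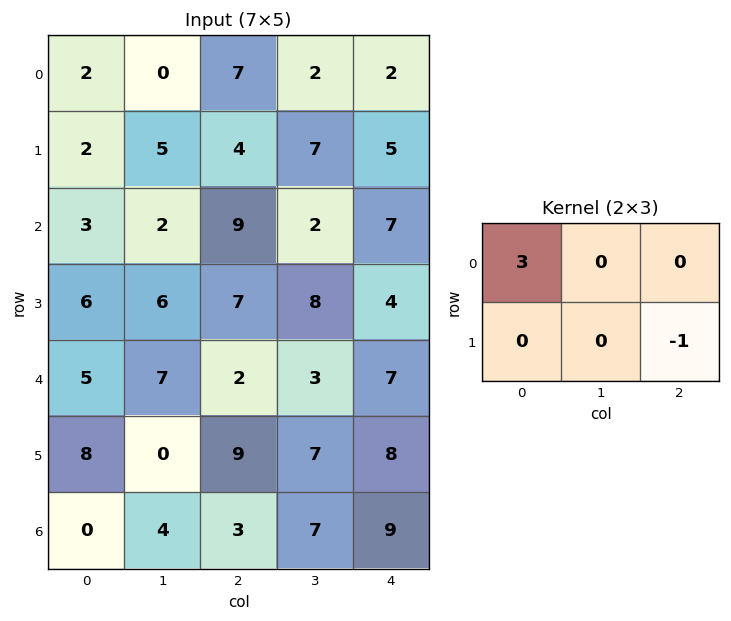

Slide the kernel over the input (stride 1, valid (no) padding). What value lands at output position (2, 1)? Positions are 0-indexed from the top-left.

The receptive field on the input at this output position is [2 9 2 / 6 7 8]. Elementwise product with the kernel and sum: 2·3 + 8·-1.

-2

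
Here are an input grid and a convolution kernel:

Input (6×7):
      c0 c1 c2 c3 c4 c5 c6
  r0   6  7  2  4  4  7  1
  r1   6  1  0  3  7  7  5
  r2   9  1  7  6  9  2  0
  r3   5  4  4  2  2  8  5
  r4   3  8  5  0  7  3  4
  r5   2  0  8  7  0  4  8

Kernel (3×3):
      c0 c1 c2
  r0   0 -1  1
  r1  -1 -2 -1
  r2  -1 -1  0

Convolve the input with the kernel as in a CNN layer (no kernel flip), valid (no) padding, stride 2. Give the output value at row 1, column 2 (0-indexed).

The receptive field on the input at this output position is [9 2 0 / 2 8 5 / 7 3 4]. Elementwise product with the kernel and sum: 2·-1 + 0·1 + 2·-1 + 8·-2 + 5·-1 + 7·-1 + 3·-1.

-35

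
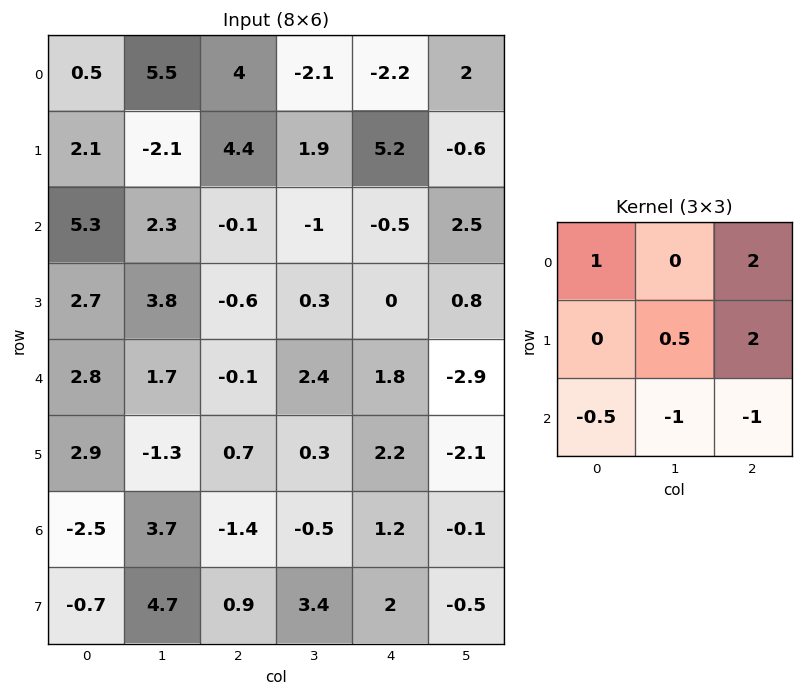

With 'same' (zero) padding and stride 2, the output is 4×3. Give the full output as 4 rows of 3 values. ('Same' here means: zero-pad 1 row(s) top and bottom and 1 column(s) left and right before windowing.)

11.25 -7.45 -2.65
-3.45 -1.95 4.5
10.8 8.8 -3.25
-0.45 -9.05 -6.7

Output[0,0]: The receptive field on the zero-padded input at this output position is [0 0 0 / 0 0.5 5.5 / 0 2.1 -2.1]. Elementwise product with the kernel and sum: 0·1 + 0·2 + 0.5·0.5 + 5.5·2 + 0·-0.5 + 2.1·-1 + -2.1·-1.
Output[0,1]: The receptive field on the zero-padded input at this output position is [0 0 0 / 5.5 4 -2.1 / -2.1 4.4 1.9]. Elementwise product with the kernel and sum: 0·1 + 0·2 + 4·0.5 + -2.1·2 + -2.1·-0.5 + 4.4·-1 + 1.9·-1.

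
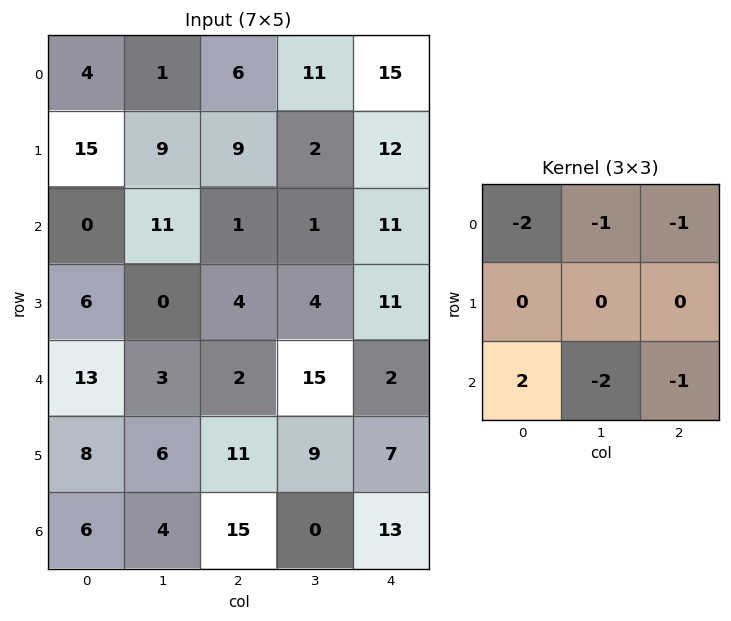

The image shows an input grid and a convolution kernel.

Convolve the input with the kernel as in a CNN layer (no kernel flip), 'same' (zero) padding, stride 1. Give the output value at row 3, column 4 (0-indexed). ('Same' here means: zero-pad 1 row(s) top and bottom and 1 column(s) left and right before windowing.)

The receptive field on the zero-padded input at this output position is [1 11 0 / 4 11 0 / 15 2 0]. Elementwise product with the kernel and sum: 1·-2 + 11·-1 + 0·-1 + 15·2 + 2·-2 + 0·-1.

13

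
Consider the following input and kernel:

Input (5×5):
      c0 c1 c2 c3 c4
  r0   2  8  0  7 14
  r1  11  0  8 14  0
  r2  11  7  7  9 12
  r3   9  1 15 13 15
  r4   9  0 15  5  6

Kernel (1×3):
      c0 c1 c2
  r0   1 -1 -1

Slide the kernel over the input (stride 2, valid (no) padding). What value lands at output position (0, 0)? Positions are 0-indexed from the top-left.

-6

The receptive field on the input at this output position is [2 8 0]. Elementwise product with the kernel and sum: 2·1 + 8·-1 + 0·-1.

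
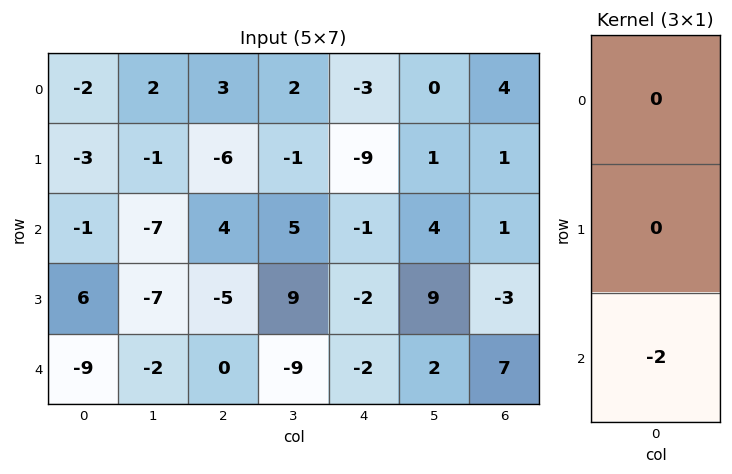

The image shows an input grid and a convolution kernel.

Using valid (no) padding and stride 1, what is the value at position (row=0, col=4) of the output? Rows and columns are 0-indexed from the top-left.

2

The receptive field on the input at this output position is [-3 / -9 / -1]. Elementwise product with the kernel and sum: -1·-2.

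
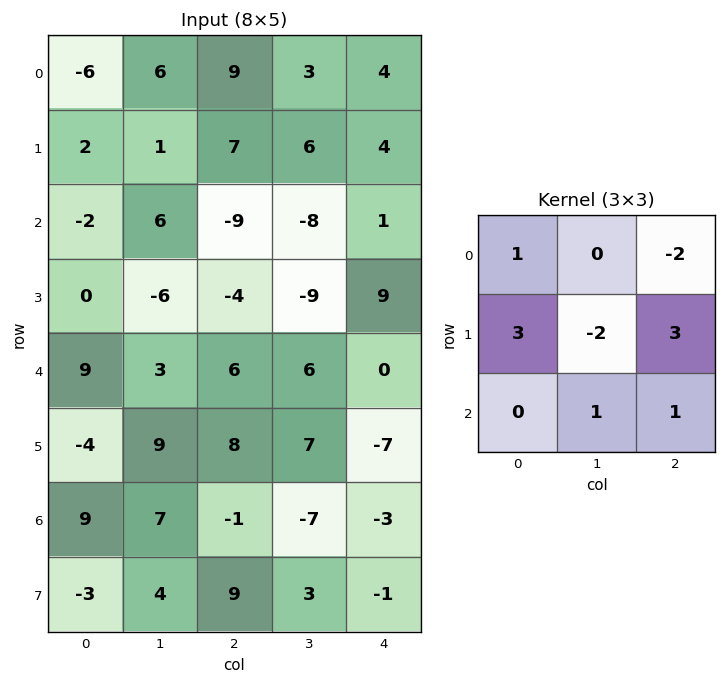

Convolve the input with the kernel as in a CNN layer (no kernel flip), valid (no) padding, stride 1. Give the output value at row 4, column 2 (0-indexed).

The receptive field on the input at this output position is [6 6 0 / 8 7 -7 / -1 -7 -3]. Elementwise product with the kernel and sum: 6·1 + 0·-2 + 8·3 + 7·-2 + -7·3 + -7·1 + -3·1.

-15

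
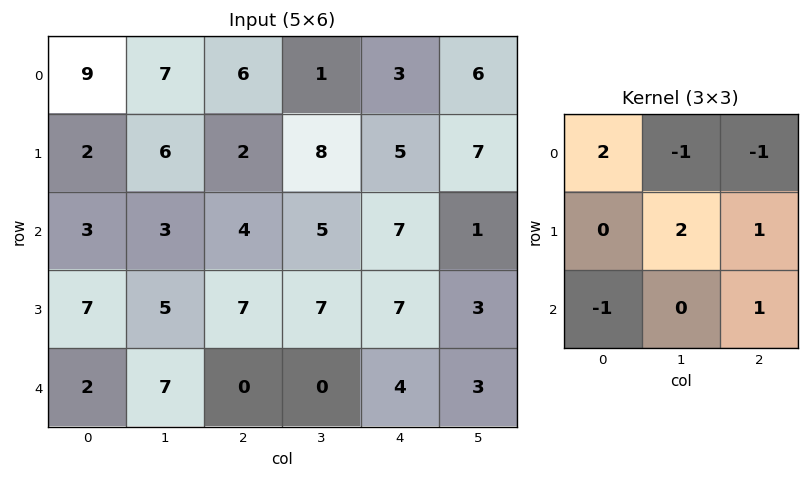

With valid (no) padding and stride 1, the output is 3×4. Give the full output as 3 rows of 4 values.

20 21 32 6
6 17 8 15
14 11 21 22

Output[0,0]: The receptive field on the input at this output position is [9 7 6 / 2 6 2 / 3 3 4]. Elementwise product with the kernel and sum: 9·2 + 7·-1 + 6·-1 + 6·2 + 2·1 + 3·-1 + 4·1.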